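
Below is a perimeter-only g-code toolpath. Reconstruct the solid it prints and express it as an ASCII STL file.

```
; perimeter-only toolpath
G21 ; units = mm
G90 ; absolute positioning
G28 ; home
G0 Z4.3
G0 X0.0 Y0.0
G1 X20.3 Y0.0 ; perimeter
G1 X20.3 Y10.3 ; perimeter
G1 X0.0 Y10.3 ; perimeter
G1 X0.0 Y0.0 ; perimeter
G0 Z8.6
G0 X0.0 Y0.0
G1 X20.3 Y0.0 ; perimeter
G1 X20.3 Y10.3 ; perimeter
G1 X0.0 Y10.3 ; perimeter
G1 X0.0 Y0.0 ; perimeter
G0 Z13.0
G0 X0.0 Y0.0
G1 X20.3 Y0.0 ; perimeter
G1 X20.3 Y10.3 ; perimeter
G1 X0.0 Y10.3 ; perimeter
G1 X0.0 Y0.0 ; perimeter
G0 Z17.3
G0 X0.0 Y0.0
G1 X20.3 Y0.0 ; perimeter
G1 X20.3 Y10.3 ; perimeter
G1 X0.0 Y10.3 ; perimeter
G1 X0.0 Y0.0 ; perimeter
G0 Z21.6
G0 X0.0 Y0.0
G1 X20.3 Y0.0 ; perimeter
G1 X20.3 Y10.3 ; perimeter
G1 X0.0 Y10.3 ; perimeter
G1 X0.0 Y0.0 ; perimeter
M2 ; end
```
solid part
  facet normal 0.0000 0.0000 -1.0000
    outer loop
      vertex 20.3 10.3 0.0
      vertex 20.3 0.0 0.0
      vertex 0.0 0.0 0.0
    endloop
  endfacet
  facet normal 0.0000 0.0000 -1.0000
    outer loop
      vertex 0.0 10.3 0.0
      vertex 20.3 10.3 0.0
      vertex 0.0 0.0 0.0
    endloop
  endfacet
  facet normal 0.0000 0.0000 1.0000
    outer loop
      vertex 0.0 0.0 21.6
      vertex 20.3 0.0 21.6
      vertex 20.3 10.3 21.6
    endloop
  endfacet
  facet normal 0.0000 0.0000 1.0000
    outer loop
      vertex 0.0 0.0 21.6
      vertex 20.3 10.3 21.6
      vertex 0.0 10.3 21.6
    endloop
  endfacet
  facet normal 0.0000 -1.0000 0.0000
    outer loop
      vertex 0.0 0.0 0.0
      vertex 20.3 0.0 0.0
      vertex 20.3 0.0 21.6
    endloop
  endfacet
  facet normal 0.0000 -1.0000 0.0000
    outer loop
      vertex 0.0 0.0 0.0
      vertex 20.3 0.0 21.6
      vertex 0.0 0.0 21.6
    endloop
  endfacet
  facet normal 0.0000 1.0000 0.0000
    outer loop
      vertex 20.3 10.3 21.6
      vertex 20.3 10.3 0.0
      vertex 0.0 10.3 0.0
    endloop
  endfacet
  facet normal 0.0000 1.0000 0.0000
    outer loop
      vertex 0.0 10.3 21.6
      vertex 20.3 10.3 21.6
      vertex 0.0 10.3 0.0
    endloop
  endfacet
  facet normal -1.0000 0.0000 0.0000
    outer loop
      vertex 0.0 10.3 21.6
      vertex 0.0 10.3 0.0
      vertex 0.0 0.0 0.0
    endloop
  endfacet
  facet normal -1.0000 0.0000 0.0000
    outer loop
      vertex 0.0 0.0 21.6
      vertex 0.0 10.3 21.6
      vertex 0.0 0.0 0.0
    endloop
  endfacet
  facet normal 1.0000 0.0000 0.0000
    outer loop
      vertex 20.3 0.0 0.0
      vertex 20.3 10.3 0.0
      vertex 20.3 10.3 21.6
    endloop
  endfacet
  facet normal 1.0000 0.0000 0.0000
    outer loop
      vertex 20.3 0.0 0.0
      vertex 20.3 10.3 21.6
      vertex 20.3 0.0 21.6
    endloop
  endfacet
endsolid part

The G0 Z moves step by Δz≈4.3 mm. Every layer's G1 loop is the same polygon, so the solid is a straight extrusion of it from z=0 to z≈21.6. Closing with flat bottom and top caps and triangulating gives 12 facets — a rectangular box, roughly 20.3 × 10.3 mm footprint and 21.6 mm tall.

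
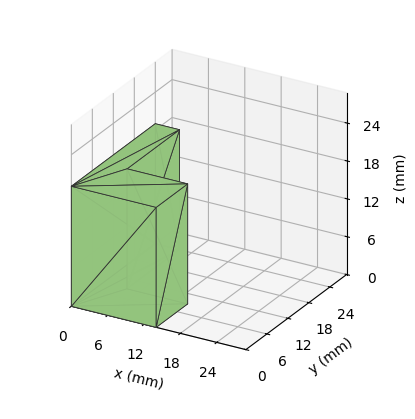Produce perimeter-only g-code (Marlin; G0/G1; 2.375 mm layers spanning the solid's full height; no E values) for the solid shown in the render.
Reading the render: the shape is an L-shaped prism: outer 14 × 24 mm, arm thicknesses ≈ 9 mm (horizontal) and 4 mm (vertical), extruded 19 mm in z (dimensions read to the nearest mm from the axis ticks). For the g-code, the solid's height is divided into equal slices at the stated Δz and each level perimeter traced with G1 moves after a G0 lift.

; perimeter-only toolpath
G21 ; units = mm
G90 ; absolute positioning
G28 ; home
; layer 1
G0 Z2.375
G0 X0.000 Y0.000
G1 X14.000 Y0.000
G1 X14.000 Y9.000
G1 X4.000 Y9.000
G1 X4.000 Y24.000
G1 X0.000 Y24.000
G1 X0.000 Y0.000
; layer 2
G0 Z4.750
G0 X0.000 Y0.000
G1 X14.000 Y0.000
G1 X14.000 Y9.000
G1 X4.000 Y9.000
G1 X4.000 Y24.000
G1 X0.000 Y24.000
G1 X0.000 Y0.000
; layer 3
G0 Z7.125
G0 X0.000 Y0.000
G1 X14.000 Y0.000
G1 X14.000 Y9.000
G1 X4.000 Y9.000
G1 X4.000 Y24.000
G1 X0.000 Y24.000
G1 X0.000 Y0.000
; layer 4
G0 Z9.500
G0 X0.000 Y0.000
G1 X14.000 Y0.000
G1 X14.000 Y9.000
G1 X4.000 Y9.000
G1 X4.000 Y24.000
G1 X0.000 Y24.000
G1 X0.000 Y0.000
; layer 5
G0 Z11.875
G0 X0.000 Y0.000
G1 X14.000 Y0.000
G1 X14.000 Y9.000
G1 X4.000 Y9.000
G1 X4.000 Y24.000
G1 X0.000 Y24.000
G1 X0.000 Y0.000
; layer 6
G0 Z14.250
G0 X0.000 Y0.000
G1 X14.000 Y0.000
G1 X14.000 Y9.000
G1 X4.000 Y9.000
G1 X4.000 Y24.000
G1 X0.000 Y24.000
G1 X0.000 Y0.000
; layer 7
G0 Z16.625
G0 X0.000 Y0.000
G1 X14.000 Y0.000
G1 X14.000 Y9.000
G1 X4.000 Y9.000
G1 X4.000 Y24.000
G1 X0.000 Y24.000
G1 X0.000 Y0.000
; layer 8
G0 Z19.000
G0 X0.000 Y0.000
G1 X14.000 Y0.000
G1 X14.000 Y9.000
G1 X4.000 Y9.000
G1 X4.000 Y24.000
G1 X0.000 Y24.000
G1 X0.000 Y0.000
M2 ; end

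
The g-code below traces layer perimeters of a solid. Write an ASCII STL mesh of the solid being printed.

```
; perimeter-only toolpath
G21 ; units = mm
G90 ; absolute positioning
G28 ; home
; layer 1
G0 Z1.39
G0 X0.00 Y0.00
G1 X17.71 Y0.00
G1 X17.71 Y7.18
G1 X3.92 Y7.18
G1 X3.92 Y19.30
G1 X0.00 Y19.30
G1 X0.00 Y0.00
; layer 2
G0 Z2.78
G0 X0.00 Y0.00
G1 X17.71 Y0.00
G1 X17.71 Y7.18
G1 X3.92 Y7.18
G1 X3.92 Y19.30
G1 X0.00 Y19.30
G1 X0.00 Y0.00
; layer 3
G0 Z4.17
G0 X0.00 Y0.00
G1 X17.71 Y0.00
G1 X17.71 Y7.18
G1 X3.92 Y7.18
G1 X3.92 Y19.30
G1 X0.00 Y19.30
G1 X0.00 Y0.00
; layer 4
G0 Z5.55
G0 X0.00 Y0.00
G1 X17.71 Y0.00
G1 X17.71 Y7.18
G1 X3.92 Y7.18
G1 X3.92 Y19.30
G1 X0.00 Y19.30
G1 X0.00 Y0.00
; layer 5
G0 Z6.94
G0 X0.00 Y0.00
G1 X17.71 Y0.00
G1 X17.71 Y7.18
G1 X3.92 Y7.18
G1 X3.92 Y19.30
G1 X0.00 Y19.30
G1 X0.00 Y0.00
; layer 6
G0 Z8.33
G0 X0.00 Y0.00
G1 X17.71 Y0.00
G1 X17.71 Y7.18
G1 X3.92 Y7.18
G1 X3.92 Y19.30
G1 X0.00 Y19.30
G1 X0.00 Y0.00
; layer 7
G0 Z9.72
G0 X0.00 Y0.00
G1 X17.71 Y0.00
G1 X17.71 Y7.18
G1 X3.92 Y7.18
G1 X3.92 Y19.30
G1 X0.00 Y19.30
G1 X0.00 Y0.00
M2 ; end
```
solid part
  facet normal 0.0000 0.0000 -1.0000
    outer loop
      vertex 17.71 7.18 0.00
      vertex 17.71 0.00 0.00
      vertex 0.00 0.00 0.00
    endloop
  endfacet
  facet normal 0.0000 0.0000 -1.0000
    outer loop
      vertex 3.92 7.18 0.00
      vertex 17.71 7.18 0.00
      vertex 0.00 0.00 0.00
    endloop
  endfacet
  facet normal 0.0000 0.0000 -1.0000
    outer loop
      vertex 3.92 19.30 0.00
      vertex 3.92 7.18 0.00
      vertex 0.00 0.00 0.00
    endloop
  endfacet
  facet normal 0.0000 0.0000 -1.0000
    outer loop
      vertex 0.00 19.30 0.00
      vertex 3.92 19.30 0.00
      vertex 0.00 0.00 0.00
    endloop
  endfacet
  facet normal 0.0000 0.0000 1.0000
    outer loop
      vertex 0.00 0.00 9.72
      vertex 17.71 0.00 9.72
      vertex 17.71 7.18 9.72
    endloop
  endfacet
  facet normal 0.0000 0.0000 1.0000
    outer loop
      vertex 0.00 0.00 9.72
      vertex 17.71 7.18 9.72
      vertex 3.92 7.18 9.72
    endloop
  endfacet
  facet normal 0.0000 0.0000 1.0000
    outer loop
      vertex 0.00 0.00 9.72
      vertex 3.92 7.18 9.72
      vertex 3.92 19.30 9.72
    endloop
  endfacet
  facet normal 0.0000 0.0000 1.0000
    outer loop
      vertex 0.00 0.00 9.72
      vertex 3.92 19.30 9.72
      vertex 0.00 19.30 9.72
    endloop
  endfacet
  facet normal 0.0000 -1.0000 0.0000
    outer loop
      vertex 0.00 0.00 0.00
      vertex 17.71 0.00 0.00
      vertex 17.71 0.00 9.72
    endloop
  endfacet
  facet normal 0.0000 -1.0000 0.0000
    outer loop
      vertex 0.00 0.00 0.00
      vertex 17.71 0.00 9.72
      vertex 0.00 0.00 9.72
    endloop
  endfacet
  facet normal 1.0000 0.0000 0.0000
    outer loop
      vertex 17.71 0.00 0.00
      vertex 17.71 7.18 0.00
      vertex 17.71 7.18 9.72
    endloop
  endfacet
  facet normal 1.0000 0.0000 0.0000
    outer loop
      vertex 17.71 0.00 0.00
      vertex 17.71 7.18 9.72
      vertex 17.71 0.00 9.72
    endloop
  endfacet
  facet normal 0.0000 1.0000 0.0000
    outer loop
      vertex 17.71 7.18 0.00
      vertex 3.92 7.18 0.00
      vertex 3.92 7.18 9.72
    endloop
  endfacet
  facet normal 0.0000 1.0000 0.0000
    outer loop
      vertex 17.71 7.18 0.00
      vertex 3.92 7.18 9.72
      vertex 17.71 7.18 9.72
    endloop
  endfacet
  facet normal 1.0000 0.0000 0.0000
    outer loop
      vertex 3.92 7.18 0.00
      vertex 3.92 19.30 0.00
      vertex 3.92 19.30 9.72
    endloop
  endfacet
  facet normal 1.0000 0.0000 0.0000
    outer loop
      vertex 3.92 7.18 0.00
      vertex 3.92 19.30 9.72
      vertex 3.92 7.18 9.72
    endloop
  endfacet
  facet normal 0.0000 1.0000 0.0000
    outer loop
      vertex 3.92 19.30 0.00
      vertex 0.00 19.30 0.00
      vertex 0.00 19.30 9.72
    endloop
  endfacet
  facet normal 0.0000 1.0000 0.0000
    outer loop
      vertex 3.92 19.30 0.00
      vertex 0.00 19.30 9.72
      vertex 3.92 19.30 9.72
    endloop
  endfacet
  facet normal -1.0000 0.0000 0.0000
    outer loop
      vertex 0.00 19.30 0.00
      vertex 0.00 0.00 0.00
      vertex 0.00 0.00 9.72
    endloop
  endfacet
  facet normal -1.0000 0.0000 0.0000
    outer loop
      vertex 0.00 19.30 0.00
      vertex 0.00 0.00 9.72
      vertex 0.00 19.30 9.72
    endloop
  endfacet
endsolid part

The G0 Z moves step by Δz≈1.39 mm. Every layer's G1 loop is the same polygon, so the solid is a straight extrusion of it from z=0 to z≈9.72. Closing with flat bottom and top caps and triangulating gives 20 facets — an L-shaped prism: outer 17.7 × 19.3 mm, arm thicknesses ≈ 7.18 mm (horizontal) and 3.92 mm (vertical), extruded 9.72 mm in z.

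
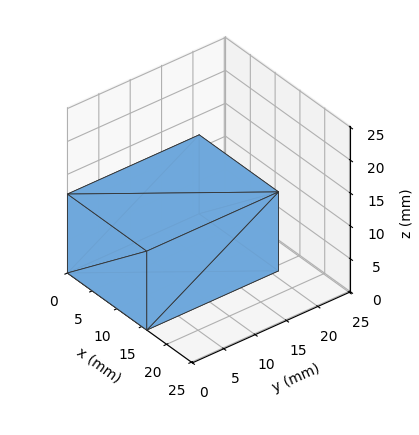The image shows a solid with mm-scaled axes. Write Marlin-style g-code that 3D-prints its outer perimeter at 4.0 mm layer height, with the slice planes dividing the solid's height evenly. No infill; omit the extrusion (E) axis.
Reading the render: the shape is a rectangular box, roughly 16 × 21 mm footprint and 12 mm tall (dimensions read to the nearest mm from the axis ticks). For the g-code, the solid's height is divided into equal slices at the stated Δz and each level perimeter traced with G1 moves after a G0 lift.

; perimeter-only toolpath
G21 ; units = mm
G90 ; absolute positioning
G28 ; home
; layer 1
G0 Z4.0
G0 X0.0 Y0.0
G1 X16.0 Y0.0
G1 X16.0 Y21.0
G1 X0.0 Y21.0
G1 X0.0 Y0.0
; layer 2
G0 Z8.0
G0 X0.0 Y0.0
G1 X16.0 Y0.0
G1 X16.0 Y21.0
G1 X0.0 Y21.0
G1 X0.0 Y0.0
; layer 3
G0 Z12.0
G0 X0.0 Y0.0
G1 X16.0 Y0.0
G1 X16.0 Y21.0
G1 X0.0 Y21.0
G1 X0.0 Y0.0
M2 ; end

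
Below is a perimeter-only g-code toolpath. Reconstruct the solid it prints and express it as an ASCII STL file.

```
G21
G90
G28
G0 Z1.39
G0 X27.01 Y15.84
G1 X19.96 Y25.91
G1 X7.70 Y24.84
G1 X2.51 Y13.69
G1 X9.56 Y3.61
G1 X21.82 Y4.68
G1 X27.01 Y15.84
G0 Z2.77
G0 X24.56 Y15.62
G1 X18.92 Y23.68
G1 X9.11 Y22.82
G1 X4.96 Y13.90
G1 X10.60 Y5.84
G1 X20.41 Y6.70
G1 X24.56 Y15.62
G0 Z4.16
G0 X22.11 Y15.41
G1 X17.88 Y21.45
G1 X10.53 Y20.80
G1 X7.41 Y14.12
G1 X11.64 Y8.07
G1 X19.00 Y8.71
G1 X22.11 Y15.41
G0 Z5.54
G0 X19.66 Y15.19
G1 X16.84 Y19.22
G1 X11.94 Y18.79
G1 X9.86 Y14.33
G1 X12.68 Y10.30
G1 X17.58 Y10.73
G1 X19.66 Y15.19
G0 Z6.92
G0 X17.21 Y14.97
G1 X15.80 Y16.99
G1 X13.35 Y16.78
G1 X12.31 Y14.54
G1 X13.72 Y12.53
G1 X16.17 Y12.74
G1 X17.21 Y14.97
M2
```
solid part
  facet normal 0.0000 0.0000 -1.0000
    outer loop
      vertex 6.29 26.85 0.00
      vertex 21.00 28.14 0.00
      vertex 29.46 16.05 0.00
    endloop
  endfacet
  facet normal 0.0000 0.0000 -1.0000
    outer loop
      vertex 0.06 13.47 0.00
      vertex 6.29 26.85 0.00
      vertex 29.46 16.05 0.00
    endloop
  endfacet
  facet normal 0.0000 0.0000 -1.0000
    outer loop
      vertex 8.52 1.38 0.00
      vertex 0.06 13.47 0.00
      vertex 29.46 16.05 0.00
    endloop
  endfacet
  facet normal 0.0000 0.0000 -1.0000
    outer loop
      vertex 23.23 2.67 0.00
      vertex 8.52 1.38 0.00
      vertex 29.46 16.05 0.00
    endloop
  endfacet
  facet normal 0.4465 0.3125 0.8384
    outer loop
      vertex 29.46 16.05 0.00
      vertex 21.00 28.14 0.00
      vertex 14.76 14.76 8.31
    endloop
  endfacet
  facet normal -0.0476 0.5429 0.8384
    outer loop
      vertex 21.00 28.14 0.00
      vertex 6.29 26.85 0.00
      vertex 14.76 14.76 8.31
    endloop
  endfacet
  facet normal -0.4941 0.2301 0.8384
    outer loop
      vertex 6.29 26.85 0.00
      vertex 0.06 13.47 0.00
      vertex 14.76 14.76 8.31
    endloop
  endfacet
  facet normal -0.4465 -0.3125 0.8384
    outer loop
      vertex 0.06 13.47 0.00
      vertex 8.52 1.38 0.00
      vertex 14.76 14.76 8.31
    endloop
  endfacet
  facet normal 0.0476 -0.5429 0.8384
    outer loop
      vertex 8.52 1.38 0.00
      vertex 23.23 2.67 0.00
      vertex 14.76 14.76 8.31
    endloop
  endfacet
  facet normal 0.4941 -0.2301 0.8384
    outer loop
      vertex 23.23 2.67 0.00
      vertex 29.46 16.05 0.00
      vertex 14.76 14.76 8.31
    endloop
  endfacet
endsolid part

The G0 Z moves step by Δz≈1.39 mm. The G1 loops shrink linearly with z, so the solid tapers from its base footprint up to z≈8.31. Closing with a flat bottom cap and the tapered top and triangulating gives 10 facets — a regular 6-sided pyramid, base circumscribed radius ≈ 14.8 mm, apex at z ≈ 8.31 mm.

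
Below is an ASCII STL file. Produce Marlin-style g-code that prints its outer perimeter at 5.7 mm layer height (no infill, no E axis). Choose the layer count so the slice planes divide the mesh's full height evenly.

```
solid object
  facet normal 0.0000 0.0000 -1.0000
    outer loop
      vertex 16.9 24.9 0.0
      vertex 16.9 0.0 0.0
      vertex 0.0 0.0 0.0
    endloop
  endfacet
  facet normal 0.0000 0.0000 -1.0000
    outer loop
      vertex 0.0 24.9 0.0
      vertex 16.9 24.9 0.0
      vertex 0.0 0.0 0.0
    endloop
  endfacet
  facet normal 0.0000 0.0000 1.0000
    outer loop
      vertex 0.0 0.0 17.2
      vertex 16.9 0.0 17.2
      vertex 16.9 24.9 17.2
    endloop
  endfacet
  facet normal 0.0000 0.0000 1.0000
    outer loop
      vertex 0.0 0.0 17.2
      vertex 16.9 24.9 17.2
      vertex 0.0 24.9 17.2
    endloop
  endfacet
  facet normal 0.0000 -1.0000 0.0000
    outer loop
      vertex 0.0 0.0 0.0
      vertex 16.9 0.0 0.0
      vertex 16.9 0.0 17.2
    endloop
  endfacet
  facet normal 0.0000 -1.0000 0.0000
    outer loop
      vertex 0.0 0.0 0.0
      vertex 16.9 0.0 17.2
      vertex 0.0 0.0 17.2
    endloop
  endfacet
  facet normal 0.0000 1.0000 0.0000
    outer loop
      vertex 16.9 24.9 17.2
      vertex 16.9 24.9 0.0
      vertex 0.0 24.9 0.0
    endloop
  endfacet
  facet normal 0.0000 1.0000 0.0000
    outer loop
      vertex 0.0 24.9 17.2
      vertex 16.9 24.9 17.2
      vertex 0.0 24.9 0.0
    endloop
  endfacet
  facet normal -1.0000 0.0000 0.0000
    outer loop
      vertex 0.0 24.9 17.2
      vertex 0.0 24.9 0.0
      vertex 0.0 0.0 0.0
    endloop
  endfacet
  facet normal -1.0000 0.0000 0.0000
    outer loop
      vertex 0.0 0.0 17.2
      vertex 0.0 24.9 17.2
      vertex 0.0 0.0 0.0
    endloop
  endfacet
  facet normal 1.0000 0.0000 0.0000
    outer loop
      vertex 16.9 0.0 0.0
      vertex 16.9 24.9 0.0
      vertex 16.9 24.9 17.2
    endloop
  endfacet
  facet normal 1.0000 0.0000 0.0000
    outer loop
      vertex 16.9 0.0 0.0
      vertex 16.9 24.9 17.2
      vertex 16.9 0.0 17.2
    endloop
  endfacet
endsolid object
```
; perimeter-only toolpath
G21 ; units = mm
G90 ; absolute positioning
G28 ; home
; layer 1
G0 Z5.7
G0 X0.0 Y0.0
G1 X16.9 Y0.0
G1 X16.9 Y24.9
G1 X0.0 Y24.9
G1 X0.0 Y0.0
; layer 2
G0 Z11.5
G0 X0.0 Y0.0
G1 X16.9 Y0.0
G1 X16.9 Y24.9
G1 X0.0 Y24.9
G1 X0.0 Y0.0
; layer 3
G0 Z17.2
G0 X0.0 Y0.0
G1 X16.9 Y0.0
G1 X16.9 Y24.9
G1 X0.0 Y24.9
G1 X0.0 Y0.0
M2 ; end

The solid is a rectangular box, roughly 16.9 × 24.9 mm footprint and 17.2 mm tall. Slicing at Δz = 5.7 mm — 3 equal slices spanning the solid's height, so layer i sits at z = i·h/3 — gives 3 non-empty perimeters. Each is a 4-segment closed polygon; G0 lifts to the layer z and rapids to the start vertex, then G1 traces the edges.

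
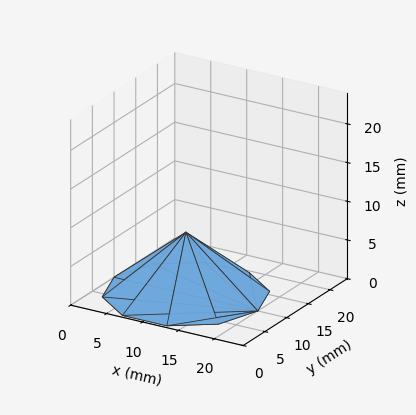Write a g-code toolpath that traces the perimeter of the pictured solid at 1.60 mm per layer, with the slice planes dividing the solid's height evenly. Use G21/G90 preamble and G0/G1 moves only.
Reading the render: the shape is a regular 10-sided pyramid, base circumscribed radius ≈ 10 mm, apex at z ≈ 8 mm (dimensions read to the nearest mm from the axis ticks). For the g-code, the solid's height is divided into equal slices at the stated Δz and each level perimeter traced with G1 moves after a G0 lift.

; perimeter-only toolpath
G21 ; units = mm
G90 ; absolute positioning
G28 ; home
; layer 1
G0 Z1.60
G0 X18.00 Y10.00
G1 X16.47 Y14.70
G1 X12.47 Y17.61
G1 X7.53 Y17.61
G1 X3.53 Y14.70
G1 X2.00 Y10.00
G1 X3.53 Y5.30
G1 X7.53 Y2.39
G1 X12.47 Y2.39
G1 X16.47 Y5.30
G1 X18.00 Y10.00
; layer 2
G0 Z3.20
G0 X16.00 Y10.00
G1 X14.85 Y13.53
G1 X11.85 Y15.71
G1 X8.15 Y15.71
G1 X5.15 Y13.53
G1 X4.00 Y10.00
G1 X5.15 Y6.47
G1 X8.15 Y4.29
G1 X11.85 Y4.29
G1 X14.85 Y6.47
G1 X16.00 Y10.00
; layer 3
G0 Z4.80
G0 X14.00 Y10.00
G1 X13.24 Y12.35
G1 X11.24 Y13.80
G1 X8.76 Y13.80
G1 X6.76 Y12.35
G1 X6.00 Y10.00
G1 X6.76 Y7.65
G1 X8.76 Y6.20
G1 X11.24 Y6.20
G1 X13.24 Y7.65
G1 X14.00 Y10.00
; layer 4
G0 Z6.40
G0 X12.00 Y10.00
G1 X11.62 Y11.18
G1 X10.62 Y11.90
G1 X9.38 Y11.90
G1 X8.38 Y11.18
G1 X8.00 Y10.00
G1 X8.38 Y8.82
G1 X9.38 Y8.10
G1 X10.62 Y8.10
G1 X11.62 Y8.82
G1 X12.00 Y10.00
M2 ; end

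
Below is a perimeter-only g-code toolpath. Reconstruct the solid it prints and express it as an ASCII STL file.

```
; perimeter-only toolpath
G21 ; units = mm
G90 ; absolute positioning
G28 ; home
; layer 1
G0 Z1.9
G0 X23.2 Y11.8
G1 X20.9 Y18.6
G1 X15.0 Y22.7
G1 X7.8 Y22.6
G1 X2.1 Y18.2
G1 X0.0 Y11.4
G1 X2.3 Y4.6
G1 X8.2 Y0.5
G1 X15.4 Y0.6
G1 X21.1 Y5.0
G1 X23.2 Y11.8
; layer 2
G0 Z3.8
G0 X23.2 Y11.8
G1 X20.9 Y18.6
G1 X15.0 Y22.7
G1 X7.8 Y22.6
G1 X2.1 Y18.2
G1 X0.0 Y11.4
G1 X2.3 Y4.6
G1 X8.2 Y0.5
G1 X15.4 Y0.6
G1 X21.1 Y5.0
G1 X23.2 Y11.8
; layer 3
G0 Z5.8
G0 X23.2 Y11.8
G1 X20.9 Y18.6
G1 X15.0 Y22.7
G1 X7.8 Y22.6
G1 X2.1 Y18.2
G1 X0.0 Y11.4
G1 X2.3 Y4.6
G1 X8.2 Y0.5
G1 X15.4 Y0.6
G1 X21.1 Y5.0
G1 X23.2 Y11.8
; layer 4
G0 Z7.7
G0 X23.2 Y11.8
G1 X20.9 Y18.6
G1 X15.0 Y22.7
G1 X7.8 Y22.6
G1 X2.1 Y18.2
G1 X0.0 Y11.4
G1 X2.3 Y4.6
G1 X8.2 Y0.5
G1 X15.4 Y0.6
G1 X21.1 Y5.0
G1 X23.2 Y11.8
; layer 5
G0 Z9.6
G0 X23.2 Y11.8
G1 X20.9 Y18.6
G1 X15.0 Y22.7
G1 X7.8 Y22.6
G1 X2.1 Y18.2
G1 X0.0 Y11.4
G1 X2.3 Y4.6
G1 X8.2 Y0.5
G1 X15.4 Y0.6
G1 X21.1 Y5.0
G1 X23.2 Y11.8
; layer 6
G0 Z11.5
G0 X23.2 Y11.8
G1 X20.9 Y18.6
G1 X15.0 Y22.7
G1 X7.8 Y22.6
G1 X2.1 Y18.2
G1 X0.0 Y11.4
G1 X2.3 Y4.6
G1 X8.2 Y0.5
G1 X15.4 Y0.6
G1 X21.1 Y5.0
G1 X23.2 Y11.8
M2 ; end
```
solid part
  facet normal 0.0000 0.0000 -1.0000
    outer loop
      vertex 15.0 22.7 0.0
      vertex 20.9 18.6 0.0
      vertex 23.2 11.8 0.0
    endloop
  endfacet
  facet normal 0.0000 0.0000 -1.0000
    outer loop
      vertex 7.8 22.6 0.0
      vertex 15.0 22.7 0.0
      vertex 23.2 11.8 0.0
    endloop
  endfacet
  facet normal 0.0000 0.0000 -1.0000
    outer loop
      vertex 2.1 18.2 0.0
      vertex 7.8 22.6 0.0
      vertex 23.2 11.8 0.0
    endloop
  endfacet
  facet normal 0.0000 0.0000 -1.0000
    outer loop
      vertex 0.0 11.4 0.0
      vertex 2.1 18.2 0.0
      vertex 23.2 11.8 0.0
    endloop
  endfacet
  facet normal 0.0000 0.0000 -1.0000
    outer loop
      vertex 2.3 4.6 0.0
      vertex 0.0 11.4 0.0
      vertex 23.2 11.8 0.0
    endloop
  endfacet
  facet normal 0.0000 0.0000 -1.0000
    outer loop
      vertex 8.2 0.5 0.0
      vertex 2.3 4.6 0.0
      vertex 23.2 11.8 0.0
    endloop
  endfacet
  facet normal 0.0000 0.0000 -1.0000
    outer loop
      vertex 15.4 0.6 0.0
      vertex 8.2 0.5 0.0
      vertex 23.2 11.8 0.0
    endloop
  endfacet
  facet normal 0.0000 0.0000 -1.0000
    outer loop
      vertex 21.1 5.0 0.0
      vertex 15.4 0.6 0.0
      vertex 23.2 11.8 0.0
    endloop
  endfacet
  facet normal 0.0000 0.0000 1.0000
    outer loop
      vertex 23.2 11.8 11.5
      vertex 20.9 18.6 11.5
      vertex 15.0 22.7 11.5
    endloop
  endfacet
  facet normal 0.0000 0.0000 1.0000
    outer loop
      vertex 23.2 11.8 11.5
      vertex 15.0 22.7 11.5
      vertex 7.8 22.6 11.5
    endloop
  endfacet
  facet normal 0.0000 0.0000 1.0000
    outer loop
      vertex 23.2 11.8 11.5
      vertex 7.8 22.6 11.5
      vertex 2.1 18.2 11.5
    endloop
  endfacet
  facet normal 0.0000 0.0000 1.0000
    outer loop
      vertex 23.2 11.8 11.5
      vertex 2.1 18.2 11.5
      vertex 0.0 11.4 11.5
    endloop
  endfacet
  facet normal 0.0000 0.0000 1.0000
    outer loop
      vertex 23.2 11.8 11.5
      vertex 0.0 11.4 11.5
      vertex 2.3 4.6 11.5
    endloop
  endfacet
  facet normal 0.0000 0.0000 1.0000
    outer loop
      vertex 23.2 11.8 11.5
      vertex 2.3 4.6 11.5
      vertex 8.2 0.5 11.5
    endloop
  endfacet
  facet normal 0.0000 0.0000 1.0000
    outer loop
      vertex 23.2 11.8 11.5
      vertex 8.2 0.5 11.5
      vertex 15.4 0.6 11.5
    endloop
  endfacet
  facet normal 0.0000 0.0000 1.0000
    outer loop
      vertex 23.2 11.8 11.5
      vertex 15.4 0.6 11.5
      vertex 21.1 5.0 11.5
    endloop
  endfacet
  facet normal 0.9473 0.3204 0.0000
    outer loop
      vertex 23.2 11.8 0.0
      vertex 20.9 18.6 0.0
      vertex 20.9 18.6 11.5
    endloop
  endfacet
  facet normal 0.9473 0.3204 0.0000
    outer loop
      vertex 23.2 11.8 0.0
      vertex 20.9 18.6 11.5
      vertex 23.2 11.8 11.5
    endloop
  endfacet
  facet normal 0.5707 0.8212 0.0000
    outer loop
      vertex 20.9 18.6 0.0
      vertex 15.0 22.7 0.0
      vertex 15.0 22.7 11.5
    endloop
  endfacet
  facet normal 0.5707 0.8212 0.0000
    outer loop
      vertex 20.9 18.6 0.0
      vertex 15.0 22.7 11.5
      vertex 20.9 18.6 11.5
    endloop
  endfacet
  facet normal -0.0139 0.9999 0.0000
    outer loop
      vertex 15.0 22.7 0.0
      vertex 7.8 22.6 0.0
      vertex 7.8 22.6 11.5
    endloop
  endfacet
  facet normal -0.0139 0.9999 0.0000
    outer loop
      vertex 15.0 22.7 0.0
      vertex 7.8 22.6 11.5
      vertex 15.0 22.7 11.5
    endloop
  endfacet
  facet normal -0.6111 0.7916 0.0000
    outer loop
      vertex 7.8 22.6 0.0
      vertex 2.1 18.2 0.0
      vertex 2.1 18.2 11.5
    endloop
  endfacet
  facet normal -0.6111 0.7916 0.0000
    outer loop
      vertex 7.8 22.6 0.0
      vertex 2.1 18.2 11.5
      vertex 7.8 22.6 11.5
    endloop
  endfacet
  facet normal -0.9555 0.2951 0.0000
    outer loop
      vertex 2.1 18.2 0.0
      vertex 0.0 11.4 0.0
      vertex 0.0 11.4 11.5
    endloop
  endfacet
  facet normal -0.9555 0.2951 0.0000
    outer loop
      vertex 2.1 18.2 0.0
      vertex 0.0 11.4 11.5
      vertex 2.1 18.2 11.5
    endloop
  endfacet
  facet normal -0.9473 -0.3204 0.0000
    outer loop
      vertex 0.0 11.4 0.0
      vertex 2.3 4.6 0.0
      vertex 2.3 4.6 11.5
    endloop
  endfacet
  facet normal -0.9473 -0.3204 0.0000
    outer loop
      vertex 0.0 11.4 0.0
      vertex 2.3 4.6 11.5
      vertex 0.0 11.4 11.5
    endloop
  endfacet
  facet normal -0.5707 -0.8212 0.0000
    outer loop
      vertex 2.3 4.6 0.0
      vertex 8.2 0.5 0.0
      vertex 8.2 0.5 11.5
    endloop
  endfacet
  facet normal -0.5707 -0.8212 0.0000
    outer loop
      vertex 2.3 4.6 0.0
      vertex 8.2 0.5 11.5
      vertex 2.3 4.6 11.5
    endloop
  endfacet
  facet normal 0.0139 -0.9999 0.0000
    outer loop
      vertex 8.2 0.5 0.0
      vertex 15.4 0.6 0.0
      vertex 15.4 0.6 11.5
    endloop
  endfacet
  facet normal 0.0139 -0.9999 0.0000
    outer loop
      vertex 8.2 0.5 0.0
      vertex 15.4 0.6 11.5
      vertex 8.2 0.5 11.5
    endloop
  endfacet
  facet normal 0.6111 -0.7916 0.0000
    outer loop
      vertex 15.4 0.6 0.0
      vertex 21.1 5.0 0.0
      vertex 21.1 5.0 11.5
    endloop
  endfacet
  facet normal 0.6111 -0.7916 0.0000
    outer loop
      vertex 15.4 0.6 0.0
      vertex 21.1 5.0 11.5
      vertex 15.4 0.6 11.5
    endloop
  endfacet
  facet normal 0.9555 -0.2951 0.0000
    outer loop
      vertex 21.1 5.0 0.0
      vertex 23.2 11.8 0.0
      vertex 23.2 11.8 11.5
    endloop
  endfacet
  facet normal 0.9555 -0.2951 0.0000
    outer loop
      vertex 21.1 5.0 0.0
      vertex 23.2 11.8 11.5
      vertex 21.1 5.0 11.5
    endloop
  endfacet
endsolid part

The G0 Z moves step by Δz≈1.9 mm. Every layer's G1 loop is the same polygon, so the solid is a straight extrusion of it from z=0 to z≈11.5. Closing with flat bottom and top caps and triangulating gives 36 facets — a regular 10-sided prism (a cylinder approximated with 10 flat sides), circumscribed radius ≈ 11.6 mm, height ≈ 11.5 mm.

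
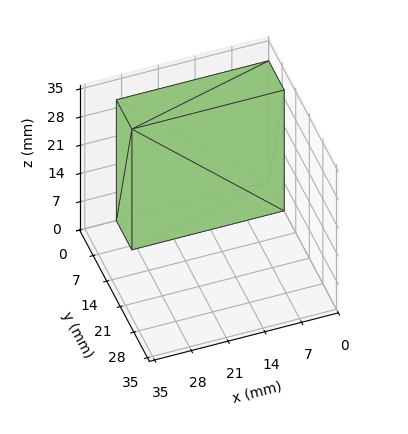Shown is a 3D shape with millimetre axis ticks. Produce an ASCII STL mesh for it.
Reading the render: the shape is a rectangular box, roughly 29 × 8 mm footprint and 30 mm tall (dimensions read to the nearest mm from the axis ticks). For the STL, each face is triangulated and given an outward normal.

solid part
  facet normal 0.0000 0.0000 -1.0000
    outer loop
      vertex 29.000 8.000 0.000
      vertex 29.000 0.000 0.000
      vertex 0.000 0.000 0.000
    endloop
  endfacet
  facet normal 0.0000 0.0000 -1.0000
    outer loop
      vertex 0.000 8.000 0.000
      vertex 29.000 8.000 0.000
      vertex 0.000 0.000 0.000
    endloop
  endfacet
  facet normal 0.0000 0.0000 1.0000
    outer loop
      vertex 0.000 0.000 30.000
      vertex 29.000 0.000 30.000
      vertex 29.000 8.000 30.000
    endloop
  endfacet
  facet normal 0.0000 0.0000 1.0000
    outer loop
      vertex 0.000 0.000 30.000
      vertex 29.000 8.000 30.000
      vertex 0.000 8.000 30.000
    endloop
  endfacet
  facet normal 0.0000 -1.0000 0.0000
    outer loop
      vertex 0.000 0.000 0.000
      vertex 29.000 0.000 0.000
      vertex 29.000 0.000 30.000
    endloop
  endfacet
  facet normal 0.0000 -1.0000 0.0000
    outer loop
      vertex 0.000 0.000 0.000
      vertex 29.000 0.000 30.000
      vertex 0.000 0.000 30.000
    endloop
  endfacet
  facet normal 0.0000 1.0000 0.0000
    outer loop
      vertex 29.000 8.000 30.000
      vertex 29.000 8.000 0.000
      vertex 0.000 8.000 0.000
    endloop
  endfacet
  facet normal 0.0000 1.0000 0.0000
    outer loop
      vertex 0.000 8.000 30.000
      vertex 29.000 8.000 30.000
      vertex 0.000 8.000 0.000
    endloop
  endfacet
  facet normal -1.0000 0.0000 0.0000
    outer loop
      vertex 0.000 8.000 30.000
      vertex 0.000 8.000 0.000
      vertex 0.000 0.000 0.000
    endloop
  endfacet
  facet normal -1.0000 0.0000 0.0000
    outer loop
      vertex 0.000 0.000 30.000
      vertex 0.000 8.000 30.000
      vertex 0.000 0.000 0.000
    endloop
  endfacet
  facet normal 1.0000 0.0000 0.0000
    outer loop
      vertex 29.000 0.000 0.000
      vertex 29.000 8.000 0.000
      vertex 29.000 8.000 30.000
    endloop
  endfacet
  facet normal 1.0000 0.0000 0.0000
    outer loop
      vertex 29.000 0.000 0.000
      vertex 29.000 8.000 30.000
      vertex 29.000 0.000 30.000
    endloop
  endfacet
endsolid part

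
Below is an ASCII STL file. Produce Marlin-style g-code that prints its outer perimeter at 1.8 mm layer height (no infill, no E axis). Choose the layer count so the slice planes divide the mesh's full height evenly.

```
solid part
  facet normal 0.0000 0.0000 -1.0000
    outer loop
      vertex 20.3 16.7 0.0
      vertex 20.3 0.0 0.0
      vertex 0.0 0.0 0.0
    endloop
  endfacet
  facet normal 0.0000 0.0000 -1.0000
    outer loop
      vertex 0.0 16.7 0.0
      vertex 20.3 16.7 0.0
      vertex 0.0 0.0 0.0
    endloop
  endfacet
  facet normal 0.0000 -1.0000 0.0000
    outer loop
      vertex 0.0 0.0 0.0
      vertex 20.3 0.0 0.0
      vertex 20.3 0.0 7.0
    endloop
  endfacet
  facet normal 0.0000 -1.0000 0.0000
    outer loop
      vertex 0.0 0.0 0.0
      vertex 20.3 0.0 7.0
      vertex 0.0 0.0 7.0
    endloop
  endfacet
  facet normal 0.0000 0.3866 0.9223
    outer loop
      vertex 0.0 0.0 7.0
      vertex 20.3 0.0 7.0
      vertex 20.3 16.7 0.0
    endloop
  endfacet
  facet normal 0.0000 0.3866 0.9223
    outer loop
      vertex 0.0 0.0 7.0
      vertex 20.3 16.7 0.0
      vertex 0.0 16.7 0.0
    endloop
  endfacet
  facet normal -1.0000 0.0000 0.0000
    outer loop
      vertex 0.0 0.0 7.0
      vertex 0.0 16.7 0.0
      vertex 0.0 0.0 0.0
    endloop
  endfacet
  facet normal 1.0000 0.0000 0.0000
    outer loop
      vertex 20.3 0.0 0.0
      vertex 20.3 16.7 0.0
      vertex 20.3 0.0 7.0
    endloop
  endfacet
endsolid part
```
; perimeter-only toolpath
G21 ; units = mm
G90 ; absolute positioning
G28 ; home
; layer 1
G0 Z1.8
G0 X0.0 Y0.0
G1 X20.3 Y0.0
G1 X20.3 Y12.5
G1 X0.0 Y12.5
G1 X0.0 Y0.0
; layer 2
G0 Z3.5
G0 X0.0 Y0.0
G1 X20.3 Y0.0
G1 X20.3 Y8.3
G1 X0.0 Y8.3
G1 X0.0 Y0.0
; layer 3
G0 Z5.2
G0 X0.0 Y0.0
G1 X20.3 Y0.0
G1 X20.3 Y4.2
G1 X0.0 Y4.2
G1 X0.0 Y0.0
M2 ; end

The solid is a wedge (ramp): 20.3 × 16.7 mm base, rising to 7 mm along the y=0 edge and sloping linearly to z=0 at y=16.7. Slicing at Δz = 1.8 mm — 4 equal slices spanning the solid's height, so layer i sits at z = i·h/4 — gives 3 non-empty perimeters. Each is a 4-segment closed polygon; G0 lifts to the layer z and rapids to the start vertex, then G1 traces the edges. The cross-section shrinks linearly with z (the slice at the apex is degenerate and omitted).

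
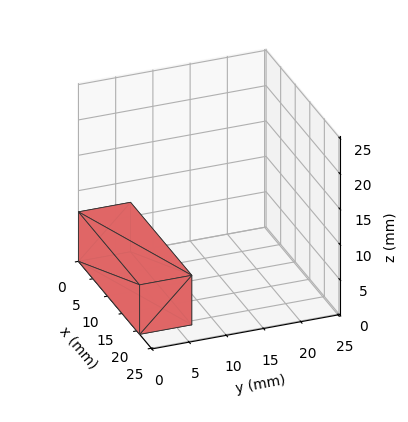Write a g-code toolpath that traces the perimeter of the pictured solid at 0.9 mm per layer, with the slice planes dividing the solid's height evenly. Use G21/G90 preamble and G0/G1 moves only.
Reading the render: the shape is a rectangular box, roughly 21 × 7 mm footprint and 7 mm tall (dimensions read to the nearest mm from the axis ticks). For the g-code, the solid's height is divided into equal slices at the stated Δz and each level perimeter traced with G1 moves after a G0 lift.

; perimeter-only toolpath
G21 ; units = mm
G90 ; absolute positioning
G28 ; home
; layer 1
G0 Z0.9
G0 X0.0 Y0.0
G1 X21.0 Y0.0
G1 X21.0 Y7.0
G1 X0.0 Y7.0
G1 X0.0 Y0.0
; layer 2
G0 Z1.8
G0 X0.0 Y0.0
G1 X21.0 Y0.0
G1 X21.0 Y7.0
G1 X0.0 Y7.0
G1 X0.0 Y0.0
; layer 3
G0 Z2.6
G0 X0.0 Y0.0
G1 X21.0 Y0.0
G1 X21.0 Y7.0
G1 X0.0 Y7.0
G1 X0.0 Y0.0
; layer 4
G0 Z3.5
G0 X0.0 Y0.0
G1 X21.0 Y0.0
G1 X21.0 Y7.0
G1 X0.0 Y7.0
G1 X0.0 Y0.0
; layer 5
G0 Z4.4
G0 X0.0 Y0.0
G1 X21.0 Y0.0
G1 X21.0 Y7.0
G1 X0.0 Y7.0
G1 X0.0 Y0.0
; layer 6
G0 Z5.2
G0 X0.0 Y0.0
G1 X21.0 Y0.0
G1 X21.0 Y7.0
G1 X0.0 Y7.0
G1 X0.0 Y0.0
; layer 7
G0 Z6.1
G0 X0.0 Y0.0
G1 X21.0 Y0.0
G1 X21.0 Y7.0
G1 X0.0 Y7.0
G1 X0.0 Y0.0
; layer 8
G0 Z7.0
G0 X0.0 Y0.0
G1 X21.0 Y0.0
G1 X21.0 Y7.0
G1 X0.0 Y7.0
G1 X0.0 Y0.0
M2 ; end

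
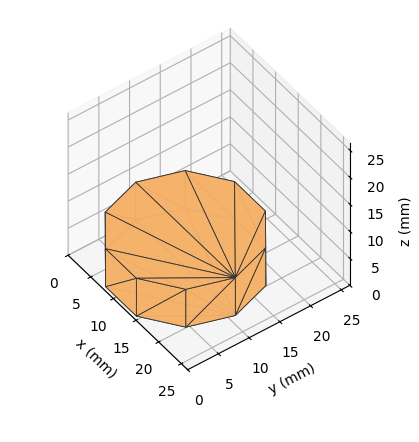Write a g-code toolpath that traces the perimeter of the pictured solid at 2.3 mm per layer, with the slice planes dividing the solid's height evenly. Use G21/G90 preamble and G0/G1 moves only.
Reading the render: the shape is a regular 10-sided prism (a cylinder approximated with 10 flat sides), circumscribed radius ≈ 11 mm, height ≈ 7 mm (dimensions read to the nearest mm from the axis ticks). For the g-code, the solid's height is divided into equal slices at the stated Δz and each level perimeter traced with G1 moves after a G0 lift.

; perimeter-only toolpath
G21 ; units = mm
G90 ; absolute positioning
G28 ; home
; layer 1
G0 Z2.3
G0 X22.0 Y11.0
G1 X19.9 Y17.5
G1 X14.4 Y21.5
G1 X7.6 Y21.5
G1 X2.1 Y17.5
G1 X0.0 Y11.0
G1 X2.1 Y4.5
G1 X7.6 Y0.5
G1 X14.4 Y0.5
G1 X19.9 Y4.5
G1 X22.0 Y11.0
; layer 2
G0 Z4.7
G0 X22.0 Y11.0
G1 X19.9 Y17.5
G1 X14.4 Y21.5
G1 X7.6 Y21.5
G1 X2.1 Y17.5
G1 X0.0 Y11.0
G1 X2.1 Y4.5
G1 X7.6 Y0.5
G1 X14.4 Y0.5
G1 X19.9 Y4.5
G1 X22.0 Y11.0
; layer 3
G0 Z7.0
G0 X22.0 Y11.0
G1 X19.9 Y17.5
G1 X14.4 Y21.5
G1 X7.6 Y21.5
G1 X2.1 Y17.5
G1 X0.0 Y11.0
G1 X2.1 Y4.5
G1 X7.6 Y0.5
G1 X14.4 Y0.5
G1 X19.9 Y4.5
G1 X22.0 Y11.0
M2 ; end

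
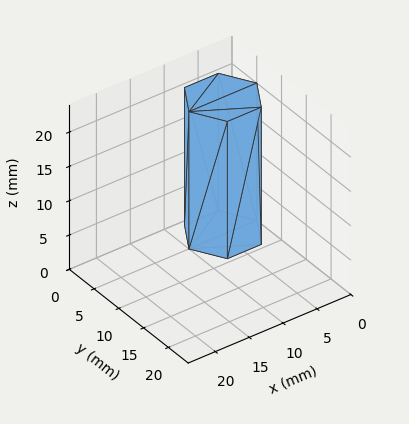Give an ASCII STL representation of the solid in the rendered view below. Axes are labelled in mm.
Reading the render: the shape is a regular 6-sided prism (a cylinder approximated with 6 flat sides), circumscribed radius ≈ 5 mm, height ≈ 20 mm (dimensions read to the nearest mm from the axis ticks). For the STL, each face is triangulated and given an outward normal.

solid part
  facet normal 0.0000 0.0000 -1.0000
    outer loop
      vertex 2.50 9.33 0.00
      vertex 7.50 9.33 0.00
      vertex 10.00 5.00 0.00
    endloop
  endfacet
  facet normal 0.0000 0.0000 -1.0000
    outer loop
      vertex 0.00 5.00 0.00
      vertex 2.50 9.33 0.00
      vertex 10.00 5.00 0.00
    endloop
  endfacet
  facet normal 0.0000 0.0000 -1.0000
    outer loop
      vertex 2.50 0.67 0.00
      vertex 0.00 5.00 0.00
      vertex 10.00 5.00 0.00
    endloop
  endfacet
  facet normal 0.0000 0.0000 -1.0000
    outer loop
      vertex 7.50 0.67 0.00
      vertex 2.50 0.67 0.00
      vertex 10.00 5.00 0.00
    endloop
  endfacet
  facet normal 0.0000 0.0000 1.0000
    outer loop
      vertex 10.00 5.00 20.00
      vertex 7.50 9.33 20.00
      vertex 2.50 9.33 20.00
    endloop
  endfacet
  facet normal 0.0000 0.0000 1.0000
    outer loop
      vertex 10.00 5.00 20.00
      vertex 2.50 9.33 20.00
      vertex 0.00 5.00 20.00
    endloop
  endfacet
  facet normal 0.0000 0.0000 1.0000
    outer loop
      vertex 10.00 5.00 20.00
      vertex 0.00 5.00 20.00
      vertex 2.50 0.67 20.00
    endloop
  endfacet
  facet normal 0.0000 0.0000 1.0000
    outer loop
      vertex 10.00 5.00 20.00
      vertex 2.50 0.67 20.00
      vertex 7.50 0.67 20.00
    endloop
  endfacet
  facet normal 0.8660 0.5000 0.0000
    outer loop
      vertex 10.00 5.00 0.00
      vertex 7.50 9.33 0.00
      vertex 7.50 9.33 20.00
    endloop
  endfacet
  facet normal 0.8660 0.5000 0.0000
    outer loop
      vertex 10.00 5.00 0.00
      vertex 7.50 9.33 20.00
      vertex 10.00 5.00 20.00
    endloop
  endfacet
  facet normal 0.0000 1.0000 0.0000
    outer loop
      vertex 7.50 9.33 0.00
      vertex 2.50 9.33 0.00
      vertex 2.50 9.33 20.00
    endloop
  endfacet
  facet normal 0.0000 1.0000 0.0000
    outer loop
      vertex 7.50 9.33 0.00
      vertex 2.50 9.33 20.00
      vertex 7.50 9.33 20.00
    endloop
  endfacet
  facet normal -0.8660 0.5000 0.0000
    outer loop
      vertex 2.50 9.33 0.00
      vertex 0.00 5.00 0.00
      vertex 0.00 5.00 20.00
    endloop
  endfacet
  facet normal -0.8660 0.5000 0.0000
    outer loop
      vertex 2.50 9.33 0.00
      vertex 0.00 5.00 20.00
      vertex 2.50 9.33 20.00
    endloop
  endfacet
  facet normal -0.8660 -0.5000 0.0000
    outer loop
      vertex 0.00 5.00 0.00
      vertex 2.50 0.67 0.00
      vertex 2.50 0.67 20.00
    endloop
  endfacet
  facet normal -0.8660 -0.5000 0.0000
    outer loop
      vertex 0.00 5.00 0.00
      vertex 2.50 0.67 20.00
      vertex 0.00 5.00 20.00
    endloop
  endfacet
  facet normal 0.0000 -1.0000 0.0000
    outer loop
      vertex 2.50 0.67 0.00
      vertex 7.50 0.67 0.00
      vertex 7.50 0.67 20.00
    endloop
  endfacet
  facet normal 0.0000 -1.0000 0.0000
    outer loop
      vertex 2.50 0.67 0.00
      vertex 7.50 0.67 20.00
      vertex 2.50 0.67 20.00
    endloop
  endfacet
  facet normal 0.8660 -0.5000 0.0000
    outer loop
      vertex 7.50 0.67 0.00
      vertex 10.00 5.00 0.00
      vertex 10.00 5.00 20.00
    endloop
  endfacet
  facet normal 0.8660 -0.5000 0.0000
    outer loop
      vertex 7.50 0.67 0.00
      vertex 10.00 5.00 20.00
      vertex 7.50 0.67 20.00
    endloop
  endfacet
endsolid part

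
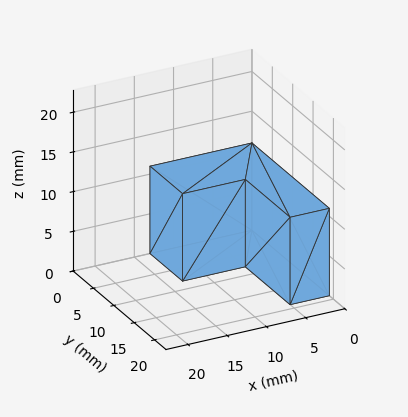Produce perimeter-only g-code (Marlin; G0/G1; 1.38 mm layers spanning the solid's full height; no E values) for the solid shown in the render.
Reading the render: the shape is an L-shaped prism: outer 13 × 19 mm, arm thicknesses ≈ 8 mm (horizontal) and 5 mm (vertical), extruded 11 mm in z (dimensions read to the nearest mm from the axis ticks). For the g-code, the solid's height is divided into equal slices at the stated Δz and each level perimeter traced with G1 moves after a G0 lift.

; perimeter-only toolpath
G21 ; units = mm
G90 ; absolute positioning
G28 ; home
; layer 1
G0 Z1.38
G0 X0.00 Y0.00
G1 X13.00 Y0.00
G1 X13.00 Y8.00
G1 X5.00 Y8.00
G1 X5.00 Y19.00
G1 X0.00 Y19.00
G1 X0.00 Y0.00
; layer 2
G0 Z2.75
G0 X0.00 Y0.00
G1 X13.00 Y0.00
G1 X13.00 Y8.00
G1 X5.00 Y8.00
G1 X5.00 Y19.00
G1 X0.00 Y19.00
G1 X0.00 Y0.00
; layer 3
G0 Z4.12
G0 X0.00 Y0.00
G1 X13.00 Y0.00
G1 X13.00 Y8.00
G1 X5.00 Y8.00
G1 X5.00 Y19.00
G1 X0.00 Y19.00
G1 X0.00 Y0.00
; layer 4
G0 Z5.50
G0 X0.00 Y0.00
G1 X13.00 Y0.00
G1 X13.00 Y8.00
G1 X5.00 Y8.00
G1 X5.00 Y19.00
G1 X0.00 Y19.00
G1 X0.00 Y0.00
; layer 5
G0 Z6.88
G0 X0.00 Y0.00
G1 X13.00 Y0.00
G1 X13.00 Y8.00
G1 X5.00 Y8.00
G1 X5.00 Y19.00
G1 X0.00 Y19.00
G1 X0.00 Y0.00
; layer 6
G0 Z8.25
G0 X0.00 Y0.00
G1 X13.00 Y0.00
G1 X13.00 Y8.00
G1 X5.00 Y8.00
G1 X5.00 Y19.00
G1 X0.00 Y19.00
G1 X0.00 Y0.00
; layer 7
G0 Z9.62
G0 X0.00 Y0.00
G1 X13.00 Y0.00
G1 X13.00 Y8.00
G1 X5.00 Y8.00
G1 X5.00 Y19.00
G1 X0.00 Y19.00
G1 X0.00 Y0.00
; layer 8
G0 Z11.00
G0 X0.00 Y0.00
G1 X13.00 Y0.00
G1 X13.00 Y8.00
G1 X5.00 Y8.00
G1 X5.00 Y19.00
G1 X0.00 Y19.00
G1 X0.00 Y0.00
M2 ; end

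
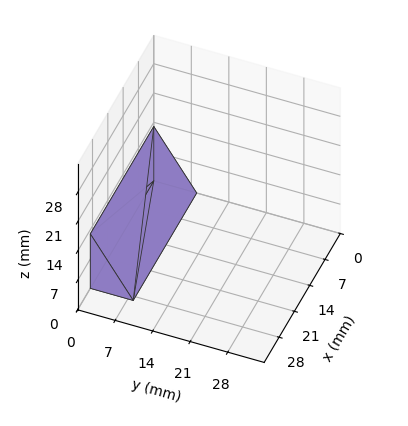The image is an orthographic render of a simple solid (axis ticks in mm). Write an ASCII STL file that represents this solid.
Reading the render: the shape is a wedge (ramp): 29 × 8 mm base, rising to 13 mm along the y=0 edge and sloping linearly to z=0 at y=8 (dimensions read to the nearest mm from the axis ticks). For the STL, each face is triangulated and given an outward normal.

solid part
  facet normal 0.0000 0.0000 -1.0000
    outer loop
      vertex 29.000 8.000 0.000
      vertex 29.000 0.000 0.000
      vertex 0.000 0.000 0.000
    endloop
  endfacet
  facet normal 0.0000 0.0000 -1.0000
    outer loop
      vertex 0.000 8.000 0.000
      vertex 29.000 8.000 0.000
      vertex 0.000 0.000 0.000
    endloop
  endfacet
  facet normal 0.0000 -1.0000 0.0000
    outer loop
      vertex 0.000 0.000 0.000
      vertex 29.000 0.000 0.000
      vertex 29.000 0.000 13.000
    endloop
  endfacet
  facet normal 0.0000 -1.0000 0.0000
    outer loop
      vertex 0.000 0.000 0.000
      vertex 29.000 0.000 13.000
      vertex 0.000 0.000 13.000
    endloop
  endfacet
  facet normal 0.0000 0.8517 0.5241
    outer loop
      vertex 0.000 0.000 13.000
      vertex 29.000 0.000 13.000
      vertex 29.000 8.000 0.000
    endloop
  endfacet
  facet normal 0.0000 0.8517 0.5241
    outer loop
      vertex 0.000 0.000 13.000
      vertex 29.000 8.000 0.000
      vertex 0.000 8.000 0.000
    endloop
  endfacet
  facet normal -1.0000 0.0000 0.0000
    outer loop
      vertex 0.000 0.000 13.000
      vertex 0.000 8.000 0.000
      vertex 0.000 0.000 0.000
    endloop
  endfacet
  facet normal 1.0000 0.0000 0.0000
    outer loop
      vertex 29.000 0.000 0.000
      vertex 29.000 8.000 0.000
      vertex 29.000 0.000 13.000
    endloop
  endfacet
endsolid part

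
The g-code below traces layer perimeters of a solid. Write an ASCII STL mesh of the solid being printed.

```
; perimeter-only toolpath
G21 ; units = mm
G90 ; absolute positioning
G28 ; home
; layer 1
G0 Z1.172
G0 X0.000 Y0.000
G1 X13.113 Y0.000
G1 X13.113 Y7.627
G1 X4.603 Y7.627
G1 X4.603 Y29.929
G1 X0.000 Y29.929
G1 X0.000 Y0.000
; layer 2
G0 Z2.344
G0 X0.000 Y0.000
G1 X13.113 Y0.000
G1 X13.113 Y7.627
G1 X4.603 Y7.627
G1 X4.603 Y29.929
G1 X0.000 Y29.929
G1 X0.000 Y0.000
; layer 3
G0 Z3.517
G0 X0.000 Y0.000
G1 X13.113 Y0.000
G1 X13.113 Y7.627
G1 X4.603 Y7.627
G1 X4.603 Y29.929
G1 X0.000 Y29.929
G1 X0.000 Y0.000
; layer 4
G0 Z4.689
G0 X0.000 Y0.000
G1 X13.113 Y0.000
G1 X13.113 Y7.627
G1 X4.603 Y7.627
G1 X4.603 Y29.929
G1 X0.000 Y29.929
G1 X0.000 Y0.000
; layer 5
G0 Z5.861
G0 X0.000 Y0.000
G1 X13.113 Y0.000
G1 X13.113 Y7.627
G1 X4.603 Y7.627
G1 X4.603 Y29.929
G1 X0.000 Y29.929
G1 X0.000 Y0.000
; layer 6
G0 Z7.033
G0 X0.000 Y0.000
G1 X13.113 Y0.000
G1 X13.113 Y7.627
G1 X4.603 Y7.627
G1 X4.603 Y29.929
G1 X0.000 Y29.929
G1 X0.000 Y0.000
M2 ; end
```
solid part
  facet normal 0.0000 0.0000 -1.0000
    outer loop
      vertex 13.113 7.627 0.000
      vertex 13.113 0.000 0.000
      vertex 0.000 0.000 0.000
    endloop
  endfacet
  facet normal 0.0000 0.0000 -1.0000
    outer loop
      vertex 4.603 7.627 0.000
      vertex 13.113 7.627 0.000
      vertex 0.000 0.000 0.000
    endloop
  endfacet
  facet normal 0.0000 0.0000 -1.0000
    outer loop
      vertex 4.603 29.929 0.000
      vertex 4.603 7.627 0.000
      vertex 0.000 0.000 0.000
    endloop
  endfacet
  facet normal 0.0000 0.0000 -1.0000
    outer loop
      vertex 0.000 29.929 0.000
      vertex 4.603 29.929 0.000
      vertex 0.000 0.000 0.000
    endloop
  endfacet
  facet normal 0.0000 0.0000 1.0000
    outer loop
      vertex 0.000 0.000 7.033
      vertex 13.113 0.000 7.033
      vertex 13.113 7.627 7.033
    endloop
  endfacet
  facet normal 0.0000 0.0000 1.0000
    outer loop
      vertex 0.000 0.000 7.033
      vertex 13.113 7.627 7.033
      vertex 4.603 7.627 7.033
    endloop
  endfacet
  facet normal 0.0000 0.0000 1.0000
    outer loop
      vertex 0.000 0.000 7.033
      vertex 4.603 7.627 7.033
      vertex 4.603 29.929 7.033
    endloop
  endfacet
  facet normal 0.0000 0.0000 1.0000
    outer loop
      vertex 0.000 0.000 7.033
      vertex 4.603 29.929 7.033
      vertex 0.000 29.929 7.033
    endloop
  endfacet
  facet normal 0.0000 -1.0000 0.0000
    outer loop
      vertex 0.000 0.000 0.000
      vertex 13.113 0.000 0.000
      vertex 13.113 0.000 7.033
    endloop
  endfacet
  facet normal 0.0000 -1.0000 0.0000
    outer loop
      vertex 0.000 0.000 0.000
      vertex 13.113 0.000 7.033
      vertex 0.000 0.000 7.033
    endloop
  endfacet
  facet normal 1.0000 0.0000 0.0000
    outer loop
      vertex 13.113 0.000 0.000
      vertex 13.113 7.627 0.000
      vertex 13.113 7.627 7.033
    endloop
  endfacet
  facet normal 1.0000 0.0000 0.0000
    outer loop
      vertex 13.113 0.000 0.000
      vertex 13.113 7.627 7.033
      vertex 13.113 0.000 7.033
    endloop
  endfacet
  facet normal 0.0000 1.0000 0.0000
    outer loop
      vertex 13.113 7.627 0.000
      vertex 4.603 7.627 0.000
      vertex 4.603 7.627 7.033
    endloop
  endfacet
  facet normal 0.0000 1.0000 0.0000
    outer loop
      vertex 13.113 7.627 0.000
      vertex 4.603 7.627 7.033
      vertex 13.113 7.627 7.033
    endloop
  endfacet
  facet normal 1.0000 0.0000 0.0000
    outer loop
      vertex 4.603 7.627 0.000
      vertex 4.603 29.929 0.000
      vertex 4.603 29.929 7.033
    endloop
  endfacet
  facet normal 1.0000 0.0000 0.0000
    outer loop
      vertex 4.603 7.627 0.000
      vertex 4.603 29.929 7.033
      vertex 4.603 7.627 7.033
    endloop
  endfacet
  facet normal 0.0000 1.0000 0.0000
    outer loop
      vertex 4.603 29.929 0.000
      vertex 0.000 29.929 0.000
      vertex 0.000 29.929 7.033
    endloop
  endfacet
  facet normal 0.0000 1.0000 0.0000
    outer loop
      vertex 4.603 29.929 0.000
      vertex 0.000 29.929 7.033
      vertex 4.603 29.929 7.033
    endloop
  endfacet
  facet normal -1.0000 0.0000 0.0000
    outer loop
      vertex 0.000 29.929 0.000
      vertex 0.000 0.000 0.000
      vertex 0.000 0.000 7.033
    endloop
  endfacet
  facet normal -1.0000 0.0000 0.0000
    outer loop
      vertex 0.000 29.929 0.000
      vertex 0.000 0.000 7.033
      vertex 0.000 29.929 7.033
    endloop
  endfacet
endsolid part

The G0 Z moves step by Δz≈1.172 mm. Every layer's G1 loop is the same polygon, so the solid is a straight extrusion of it from z=0 to z≈7.03. Closing with flat bottom and top caps and triangulating gives 20 facets — an L-shaped prism: outer 13.1 × 29.9 mm, arm thicknesses ≈ 7.63 mm (horizontal) and 4.6 mm (vertical), extruded 7.03 mm in z.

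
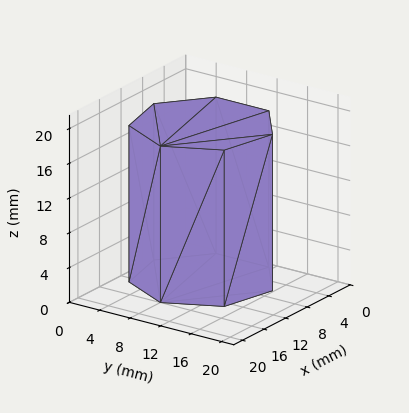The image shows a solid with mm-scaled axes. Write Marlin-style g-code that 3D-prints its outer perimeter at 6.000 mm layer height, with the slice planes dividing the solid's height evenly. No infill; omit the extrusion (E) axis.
Reading the render: the shape is a regular 7-sided prism (a cylinder approximated with 7 flat sides), circumscribed radius ≈ 8 mm, height ≈ 18 mm (dimensions read to the nearest mm from the axis ticks). For the g-code, the solid's height is divided into equal slices at the stated Δz and each level perimeter traced with G1 moves after a G0 lift.

; perimeter-only toolpath
G21 ; units = mm
G90 ; absolute positioning
G28 ; home
; layer 1
G0 Z6.000
G0 X16.000 Y8.000
G1 X12.988 Y14.255
G1 X6.220 Y15.799
G1 X0.792 Y11.471
G1 X0.792 Y4.529
G1 X6.220 Y0.201
G1 X12.988 Y1.745
G1 X16.000 Y8.000
; layer 2
G0 Z12.000
G0 X16.000 Y8.000
G1 X12.988 Y14.255
G1 X6.220 Y15.799
G1 X0.792 Y11.471
G1 X0.792 Y4.529
G1 X6.220 Y0.201
G1 X12.988 Y1.745
G1 X16.000 Y8.000
; layer 3
G0 Z18.000
G0 X16.000 Y8.000
G1 X12.988 Y14.255
G1 X6.220 Y15.799
G1 X0.792 Y11.471
G1 X0.792 Y4.529
G1 X6.220 Y0.201
G1 X12.988 Y1.745
G1 X16.000 Y8.000
M2 ; end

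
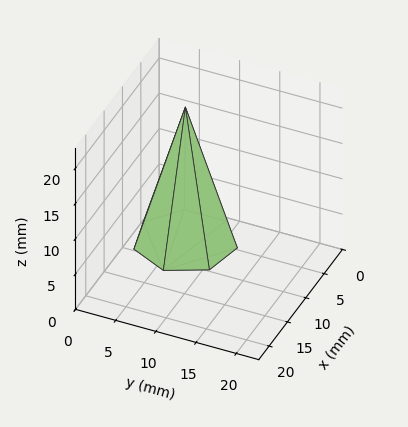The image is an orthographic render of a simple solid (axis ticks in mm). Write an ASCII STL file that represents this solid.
Reading the render: the shape is a regular 7-sided pyramid, base circumscribed radius ≈ 6 mm, apex at z ≈ 19 mm (dimensions read to the nearest mm from the axis ticks). For the STL, each face is triangulated and given an outward normal.

solid part
  facet normal 0.0000 0.0000 -1.0000
    outer loop
      vertex 4.665 11.850 0.000
      vertex 9.741 10.691 0.000
      vertex 12.000 6.000 0.000
    endloop
  endfacet
  facet normal 0.0000 0.0000 -1.0000
    outer loop
      vertex 0.594 8.603 0.000
      vertex 4.665 11.850 0.000
      vertex 12.000 6.000 0.000
    endloop
  endfacet
  facet normal 0.0000 0.0000 -1.0000
    outer loop
      vertex 0.594 3.397 0.000
      vertex 0.594 8.603 0.000
      vertex 12.000 6.000 0.000
    endloop
  endfacet
  facet normal 0.0000 0.0000 -1.0000
    outer loop
      vertex 4.665 0.150 0.000
      vertex 0.594 3.397 0.000
      vertex 12.000 6.000 0.000
    endloop
  endfacet
  facet normal 0.0000 0.0000 -1.0000
    outer loop
      vertex 9.741 1.309 0.000
      vertex 4.665 0.150 0.000
      vertex 12.000 6.000 0.000
    endloop
  endfacet
  facet normal 0.8666 0.4173 0.2737
    outer loop
      vertex 12.000 6.000 0.000
      vertex 9.741 10.691 0.000
      vertex 6.000 6.000 19.000
    endloop
  endfacet
  facet normal 0.2141 0.9377 0.2737
    outer loop
      vertex 9.741 10.691 0.000
      vertex 4.665 11.850 0.000
      vertex 6.000 6.000 19.000
    endloop
  endfacet
  facet normal -0.5997 0.7519 0.2737
    outer loop
      vertex 4.665 11.850 0.000
      vertex 0.594 8.603 0.000
      vertex 6.000 6.000 19.000
    endloop
  endfacet
  facet normal -0.9618 0.0000 0.2737
    outer loop
      vertex 0.594 8.603 0.000
      vertex 0.594 3.397 0.000
      vertex 6.000 6.000 19.000
    endloop
  endfacet
  facet normal -0.5997 -0.7519 0.2737
    outer loop
      vertex 0.594 3.397 0.000
      vertex 4.665 0.150 0.000
      vertex 6.000 6.000 19.000
    endloop
  endfacet
  facet normal 0.2141 -0.9377 0.2737
    outer loop
      vertex 4.665 0.150 0.000
      vertex 9.741 1.309 0.000
      vertex 6.000 6.000 19.000
    endloop
  endfacet
  facet normal 0.8666 -0.4173 0.2737
    outer loop
      vertex 9.741 1.309 0.000
      vertex 12.000 6.000 0.000
      vertex 6.000 6.000 19.000
    endloop
  endfacet
endsolid part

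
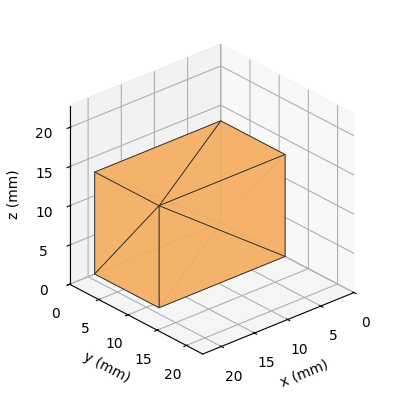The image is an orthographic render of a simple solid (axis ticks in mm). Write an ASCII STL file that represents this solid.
Reading the render: the shape is a rectangular box, roughly 19 × 11 mm footprint and 13 mm tall (dimensions read to the nearest mm from the axis ticks). For the STL, each face is triangulated and given an outward normal.

solid part
  facet normal 0.0000 0.0000 -1.0000
    outer loop
      vertex 19.000 11.000 0.000
      vertex 19.000 0.000 0.000
      vertex 0.000 0.000 0.000
    endloop
  endfacet
  facet normal 0.0000 0.0000 -1.0000
    outer loop
      vertex 0.000 11.000 0.000
      vertex 19.000 11.000 0.000
      vertex 0.000 0.000 0.000
    endloop
  endfacet
  facet normal 0.0000 0.0000 1.0000
    outer loop
      vertex 0.000 0.000 13.000
      vertex 19.000 0.000 13.000
      vertex 19.000 11.000 13.000
    endloop
  endfacet
  facet normal 0.0000 0.0000 1.0000
    outer loop
      vertex 0.000 0.000 13.000
      vertex 19.000 11.000 13.000
      vertex 0.000 11.000 13.000
    endloop
  endfacet
  facet normal 0.0000 -1.0000 0.0000
    outer loop
      vertex 0.000 0.000 0.000
      vertex 19.000 0.000 0.000
      vertex 19.000 0.000 13.000
    endloop
  endfacet
  facet normal 0.0000 -1.0000 0.0000
    outer loop
      vertex 0.000 0.000 0.000
      vertex 19.000 0.000 13.000
      vertex 0.000 0.000 13.000
    endloop
  endfacet
  facet normal 0.0000 1.0000 0.0000
    outer loop
      vertex 19.000 11.000 13.000
      vertex 19.000 11.000 0.000
      vertex 0.000 11.000 0.000
    endloop
  endfacet
  facet normal 0.0000 1.0000 0.0000
    outer loop
      vertex 0.000 11.000 13.000
      vertex 19.000 11.000 13.000
      vertex 0.000 11.000 0.000
    endloop
  endfacet
  facet normal -1.0000 0.0000 0.0000
    outer loop
      vertex 0.000 11.000 13.000
      vertex 0.000 11.000 0.000
      vertex 0.000 0.000 0.000
    endloop
  endfacet
  facet normal -1.0000 0.0000 0.0000
    outer loop
      vertex 0.000 0.000 13.000
      vertex 0.000 11.000 13.000
      vertex 0.000 0.000 0.000
    endloop
  endfacet
  facet normal 1.0000 0.0000 0.0000
    outer loop
      vertex 19.000 0.000 0.000
      vertex 19.000 11.000 0.000
      vertex 19.000 11.000 13.000
    endloop
  endfacet
  facet normal 1.0000 0.0000 0.0000
    outer loop
      vertex 19.000 0.000 0.000
      vertex 19.000 11.000 13.000
      vertex 19.000 0.000 13.000
    endloop
  endfacet
endsolid part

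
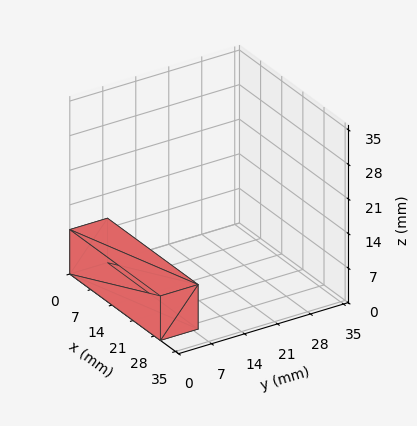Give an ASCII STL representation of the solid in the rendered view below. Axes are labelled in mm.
Reading the render: the shape is a rectangular box, roughly 30 × 8 mm footprint and 9 mm tall (dimensions read to the nearest mm from the axis ticks). For the STL, each face is triangulated and given an outward normal.

solid part
  facet normal 0.0000 0.0000 -1.0000
    outer loop
      vertex 30.00 8.00 0.00
      vertex 30.00 0.00 0.00
      vertex 0.00 0.00 0.00
    endloop
  endfacet
  facet normal 0.0000 0.0000 -1.0000
    outer loop
      vertex 0.00 8.00 0.00
      vertex 30.00 8.00 0.00
      vertex 0.00 0.00 0.00
    endloop
  endfacet
  facet normal 0.0000 0.0000 1.0000
    outer loop
      vertex 0.00 0.00 9.00
      vertex 30.00 0.00 9.00
      vertex 30.00 8.00 9.00
    endloop
  endfacet
  facet normal 0.0000 0.0000 1.0000
    outer loop
      vertex 0.00 0.00 9.00
      vertex 30.00 8.00 9.00
      vertex 0.00 8.00 9.00
    endloop
  endfacet
  facet normal 0.0000 -1.0000 0.0000
    outer loop
      vertex 0.00 0.00 0.00
      vertex 30.00 0.00 0.00
      vertex 30.00 0.00 9.00
    endloop
  endfacet
  facet normal 0.0000 -1.0000 0.0000
    outer loop
      vertex 0.00 0.00 0.00
      vertex 30.00 0.00 9.00
      vertex 0.00 0.00 9.00
    endloop
  endfacet
  facet normal 0.0000 1.0000 0.0000
    outer loop
      vertex 30.00 8.00 9.00
      vertex 30.00 8.00 0.00
      vertex 0.00 8.00 0.00
    endloop
  endfacet
  facet normal 0.0000 1.0000 0.0000
    outer loop
      vertex 0.00 8.00 9.00
      vertex 30.00 8.00 9.00
      vertex 0.00 8.00 0.00
    endloop
  endfacet
  facet normal -1.0000 0.0000 0.0000
    outer loop
      vertex 0.00 8.00 9.00
      vertex 0.00 8.00 0.00
      vertex 0.00 0.00 0.00
    endloop
  endfacet
  facet normal -1.0000 0.0000 0.0000
    outer loop
      vertex 0.00 0.00 9.00
      vertex 0.00 8.00 9.00
      vertex 0.00 0.00 0.00
    endloop
  endfacet
  facet normal 1.0000 0.0000 0.0000
    outer loop
      vertex 30.00 0.00 0.00
      vertex 30.00 8.00 0.00
      vertex 30.00 8.00 9.00
    endloop
  endfacet
  facet normal 1.0000 0.0000 0.0000
    outer loop
      vertex 30.00 0.00 0.00
      vertex 30.00 8.00 9.00
      vertex 30.00 0.00 9.00
    endloop
  endfacet
endsolid part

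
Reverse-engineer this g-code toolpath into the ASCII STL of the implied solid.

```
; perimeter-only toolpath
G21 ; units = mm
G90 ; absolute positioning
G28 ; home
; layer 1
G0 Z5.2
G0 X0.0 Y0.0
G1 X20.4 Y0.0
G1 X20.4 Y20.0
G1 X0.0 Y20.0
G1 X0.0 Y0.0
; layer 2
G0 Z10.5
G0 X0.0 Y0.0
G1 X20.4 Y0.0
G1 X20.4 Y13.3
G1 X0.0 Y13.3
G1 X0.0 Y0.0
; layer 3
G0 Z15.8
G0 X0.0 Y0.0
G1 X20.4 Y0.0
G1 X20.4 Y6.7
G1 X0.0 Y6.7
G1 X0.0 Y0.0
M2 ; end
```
solid part
  facet normal 0.0000 0.0000 -1.0000
    outer loop
      vertex 20.4 26.6 0.0
      vertex 20.4 0.0 0.0
      vertex 0.0 0.0 0.0
    endloop
  endfacet
  facet normal 0.0000 0.0000 -1.0000
    outer loop
      vertex 0.0 26.6 0.0
      vertex 20.4 26.6 0.0
      vertex 0.0 0.0 0.0
    endloop
  endfacet
  facet normal 0.0000 -1.0000 0.0000
    outer loop
      vertex 0.0 0.0 0.0
      vertex 20.4 0.0 0.0
      vertex 20.4 0.0 21.0
    endloop
  endfacet
  facet normal 0.0000 -1.0000 0.0000
    outer loop
      vertex 0.0 0.0 0.0
      vertex 20.4 0.0 21.0
      vertex 0.0 0.0 21.0
    endloop
  endfacet
  facet normal 0.0000 0.6196 0.7849
    outer loop
      vertex 0.0 0.0 21.0
      vertex 20.4 0.0 21.0
      vertex 20.4 26.6 0.0
    endloop
  endfacet
  facet normal 0.0000 0.6196 0.7849
    outer loop
      vertex 0.0 0.0 21.0
      vertex 20.4 26.6 0.0
      vertex 0.0 26.6 0.0
    endloop
  endfacet
  facet normal -1.0000 0.0000 0.0000
    outer loop
      vertex 0.0 0.0 21.0
      vertex 0.0 26.6 0.0
      vertex 0.0 0.0 0.0
    endloop
  endfacet
  facet normal 1.0000 0.0000 0.0000
    outer loop
      vertex 20.4 0.0 0.0
      vertex 20.4 26.6 0.0
      vertex 20.4 0.0 21.0
    endloop
  endfacet
endsolid part

The G0 Z moves step by Δz≈5.2 mm. The G1 loops shrink linearly with z, so the solid tapers from its base footprint up to z≈21. Closing with a flat bottom cap and the tapered top and triangulating gives 8 facets — a wedge (ramp): 20.4 × 26.6 mm base, rising to 21 mm along the y=0 edge and sloping linearly to z=0 at y=26.6.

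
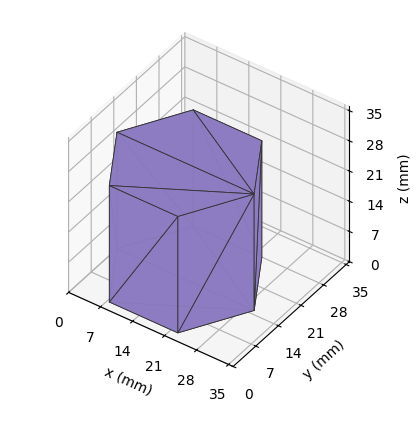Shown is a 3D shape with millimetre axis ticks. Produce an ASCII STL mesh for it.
Reading the render: the shape is a regular 6-sided prism (a cylinder approximated with 6 flat sides), circumscribed radius ≈ 15 mm, height ≈ 27 mm (dimensions read to the nearest mm from the axis ticks). For the STL, each face is triangulated and given an outward normal.

solid part
  facet normal 0.0000 0.0000 -1.0000
    outer loop
      vertex 7.50 27.99 0.00
      vertex 22.50 27.99 0.00
      vertex 30.00 15.00 0.00
    endloop
  endfacet
  facet normal 0.0000 0.0000 -1.0000
    outer loop
      vertex 0.00 15.00 0.00
      vertex 7.50 27.99 0.00
      vertex 30.00 15.00 0.00
    endloop
  endfacet
  facet normal 0.0000 0.0000 -1.0000
    outer loop
      vertex 7.50 2.01 0.00
      vertex 0.00 15.00 0.00
      vertex 30.00 15.00 0.00
    endloop
  endfacet
  facet normal 0.0000 0.0000 -1.0000
    outer loop
      vertex 22.50 2.01 0.00
      vertex 7.50 2.01 0.00
      vertex 30.00 15.00 0.00
    endloop
  endfacet
  facet normal 0.0000 0.0000 1.0000
    outer loop
      vertex 30.00 15.00 27.00
      vertex 22.50 27.99 27.00
      vertex 7.50 27.99 27.00
    endloop
  endfacet
  facet normal 0.0000 0.0000 1.0000
    outer loop
      vertex 30.00 15.00 27.00
      vertex 7.50 27.99 27.00
      vertex 0.00 15.00 27.00
    endloop
  endfacet
  facet normal 0.0000 0.0000 1.0000
    outer loop
      vertex 30.00 15.00 27.00
      vertex 0.00 15.00 27.00
      vertex 7.50 2.01 27.00
    endloop
  endfacet
  facet normal 0.0000 0.0000 1.0000
    outer loop
      vertex 30.00 15.00 27.00
      vertex 7.50 2.01 27.00
      vertex 22.50 2.01 27.00
    endloop
  endfacet
  facet normal 0.8660 0.5000 0.0000
    outer loop
      vertex 30.00 15.00 0.00
      vertex 22.50 27.99 0.00
      vertex 22.50 27.99 27.00
    endloop
  endfacet
  facet normal 0.8660 0.5000 0.0000
    outer loop
      vertex 30.00 15.00 0.00
      vertex 22.50 27.99 27.00
      vertex 30.00 15.00 27.00
    endloop
  endfacet
  facet normal 0.0000 1.0000 0.0000
    outer loop
      vertex 22.50 27.99 0.00
      vertex 7.50 27.99 0.00
      vertex 7.50 27.99 27.00
    endloop
  endfacet
  facet normal 0.0000 1.0000 0.0000
    outer loop
      vertex 22.50 27.99 0.00
      vertex 7.50 27.99 27.00
      vertex 22.50 27.99 27.00
    endloop
  endfacet
  facet normal -0.8660 0.5000 0.0000
    outer loop
      vertex 7.50 27.99 0.00
      vertex 0.00 15.00 0.00
      vertex 0.00 15.00 27.00
    endloop
  endfacet
  facet normal -0.8660 0.5000 0.0000
    outer loop
      vertex 7.50 27.99 0.00
      vertex 0.00 15.00 27.00
      vertex 7.50 27.99 27.00
    endloop
  endfacet
  facet normal -0.8660 -0.5000 0.0000
    outer loop
      vertex 0.00 15.00 0.00
      vertex 7.50 2.01 0.00
      vertex 7.50 2.01 27.00
    endloop
  endfacet
  facet normal -0.8660 -0.5000 0.0000
    outer loop
      vertex 0.00 15.00 0.00
      vertex 7.50 2.01 27.00
      vertex 0.00 15.00 27.00
    endloop
  endfacet
  facet normal 0.0000 -1.0000 0.0000
    outer loop
      vertex 7.50 2.01 0.00
      vertex 22.50 2.01 0.00
      vertex 22.50 2.01 27.00
    endloop
  endfacet
  facet normal 0.0000 -1.0000 0.0000
    outer loop
      vertex 7.50 2.01 0.00
      vertex 22.50 2.01 27.00
      vertex 7.50 2.01 27.00
    endloop
  endfacet
  facet normal 0.8660 -0.5000 0.0000
    outer loop
      vertex 22.50 2.01 0.00
      vertex 30.00 15.00 0.00
      vertex 30.00 15.00 27.00
    endloop
  endfacet
  facet normal 0.8660 -0.5000 0.0000
    outer loop
      vertex 22.50 2.01 0.00
      vertex 30.00 15.00 27.00
      vertex 22.50 2.01 27.00
    endloop
  endfacet
endsolid part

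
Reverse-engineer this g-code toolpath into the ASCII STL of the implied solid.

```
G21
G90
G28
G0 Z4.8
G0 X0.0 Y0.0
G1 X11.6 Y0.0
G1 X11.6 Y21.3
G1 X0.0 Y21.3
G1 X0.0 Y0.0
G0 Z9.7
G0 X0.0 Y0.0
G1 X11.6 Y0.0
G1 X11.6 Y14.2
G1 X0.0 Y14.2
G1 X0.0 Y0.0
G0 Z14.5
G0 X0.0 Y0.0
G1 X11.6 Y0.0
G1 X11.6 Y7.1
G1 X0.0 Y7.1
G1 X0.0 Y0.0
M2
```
solid part
  facet normal 0.0000 0.0000 -1.0000
    outer loop
      vertex 11.6 28.4 0.0
      vertex 11.6 0.0 0.0
      vertex 0.0 0.0 0.0
    endloop
  endfacet
  facet normal 0.0000 0.0000 -1.0000
    outer loop
      vertex 0.0 28.4 0.0
      vertex 11.6 28.4 0.0
      vertex 0.0 0.0 0.0
    endloop
  endfacet
  facet normal 0.0000 -1.0000 0.0000
    outer loop
      vertex 0.0 0.0 0.0
      vertex 11.6 0.0 0.0
      vertex 11.6 0.0 19.3
    endloop
  endfacet
  facet normal 0.0000 -1.0000 0.0000
    outer loop
      vertex 0.0 0.0 0.0
      vertex 11.6 0.0 19.3
      vertex 0.0 0.0 19.3
    endloop
  endfacet
  facet normal 0.0000 0.5621 0.8271
    outer loop
      vertex 0.0 0.0 19.3
      vertex 11.6 0.0 19.3
      vertex 11.6 28.4 0.0
    endloop
  endfacet
  facet normal 0.0000 0.5621 0.8271
    outer loop
      vertex 0.0 0.0 19.3
      vertex 11.6 28.4 0.0
      vertex 0.0 28.4 0.0
    endloop
  endfacet
  facet normal -1.0000 0.0000 0.0000
    outer loop
      vertex 0.0 0.0 19.3
      vertex 0.0 28.4 0.0
      vertex 0.0 0.0 0.0
    endloop
  endfacet
  facet normal 1.0000 0.0000 0.0000
    outer loop
      vertex 11.6 0.0 0.0
      vertex 11.6 28.4 0.0
      vertex 11.6 0.0 19.3
    endloop
  endfacet
endsolid part

The G0 Z moves step by Δz≈4.8 mm. The G1 loops shrink linearly with z, so the solid tapers from its base footprint up to z≈19.3. Closing with a flat bottom cap and the tapered top and triangulating gives 8 facets — a wedge (ramp): 11.6 × 28.4 mm base, rising to 19.3 mm along the y=0 edge and sloping linearly to z=0 at y=28.4.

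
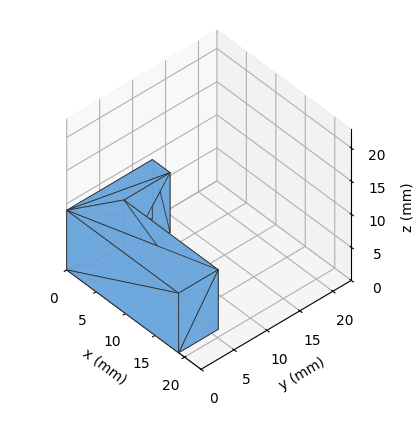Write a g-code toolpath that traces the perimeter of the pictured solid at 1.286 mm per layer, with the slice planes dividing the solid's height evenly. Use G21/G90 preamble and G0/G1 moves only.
Reading the render: the shape is an L-shaped prism: outer 19 × 13 mm, arm thicknesses ≈ 6 mm (horizontal) and 3 mm (vertical), extruded 9 mm in z (dimensions read to the nearest mm from the axis ticks). For the g-code, the solid's height is divided into equal slices at the stated Δz and each level perimeter traced with G1 moves after a G0 lift.

; perimeter-only toolpath
G21 ; units = mm
G90 ; absolute positioning
G28 ; home
; layer 1
G0 Z1.286
G0 X0.000 Y0.000
G1 X19.000 Y0.000
G1 X19.000 Y6.000
G1 X3.000 Y6.000
G1 X3.000 Y13.000
G1 X0.000 Y13.000
G1 X0.000 Y0.000
; layer 2
G0 Z2.571
G0 X0.000 Y0.000
G1 X19.000 Y0.000
G1 X19.000 Y6.000
G1 X3.000 Y6.000
G1 X3.000 Y13.000
G1 X0.000 Y13.000
G1 X0.000 Y0.000
; layer 3
G0 Z3.857
G0 X0.000 Y0.000
G1 X19.000 Y0.000
G1 X19.000 Y6.000
G1 X3.000 Y6.000
G1 X3.000 Y13.000
G1 X0.000 Y13.000
G1 X0.000 Y0.000
; layer 4
G0 Z5.143
G0 X0.000 Y0.000
G1 X19.000 Y0.000
G1 X19.000 Y6.000
G1 X3.000 Y6.000
G1 X3.000 Y13.000
G1 X0.000 Y13.000
G1 X0.000 Y0.000
; layer 5
G0 Z6.429
G0 X0.000 Y0.000
G1 X19.000 Y0.000
G1 X19.000 Y6.000
G1 X3.000 Y6.000
G1 X3.000 Y13.000
G1 X0.000 Y13.000
G1 X0.000 Y0.000
; layer 6
G0 Z7.714
G0 X0.000 Y0.000
G1 X19.000 Y0.000
G1 X19.000 Y6.000
G1 X3.000 Y6.000
G1 X3.000 Y13.000
G1 X0.000 Y13.000
G1 X0.000 Y0.000
; layer 7
G0 Z9.000
G0 X0.000 Y0.000
G1 X19.000 Y0.000
G1 X19.000 Y6.000
G1 X3.000 Y6.000
G1 X3.000 Y13.000
G1 X0.000 Y13.000
G1 X0.000 Y0.000
M2 ; end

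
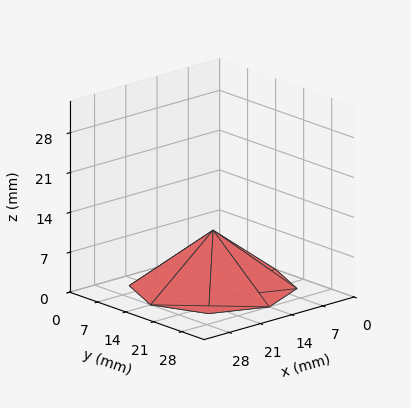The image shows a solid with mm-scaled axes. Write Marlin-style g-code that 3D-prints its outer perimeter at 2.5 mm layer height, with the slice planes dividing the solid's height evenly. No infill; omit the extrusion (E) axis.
Reading the render: the shape is a regular 8-sided pyramid, base circumscribed radius ≈ 14 mm, apex at z ≈ 10 mm (dimensions read to the nearest mm from the axis ticks). For the g-code, the solid's height is divided into equal slices at the stated Δz and each level perimeter traced with G1 moves after a G0 lift.

; perimeter-only toolpath
G21 ; units = mm
G90 ; absolute positioning
G28 ; home
; layer 1
G0 Z2.5
G0 X24.5 Y14.0
G1 X21.4 Y21.4
G1 X14.0 Y24.5
G1 X6.6 Y21.4
G1 X3.5 Y14.0
G1 X6.6 Y6.6
G1 X14.0 Y3.5
G1 X21.4 Y6.6
G1 X24.5 Y14.0
; layer 2
G0 Z5.0
G0 X21.0 Y14.0
G1 X18.9 Y18.9
G1 X14.0 Y21.0
G1 X9.1 Y18.9
G1 X7.0 Y14.0
G1 X9.1 Y9.1
G1 X14.0 Y7.0
G1 X18.9 Y9.1
G1 X21.0 Y14.0
; layer 3
G0 Z7.5
G0 X17.5 Y14.0
G1 X16.5 Y16.5
G1 X14.0 Y17.5
G1 X11.5 Y16.5
G1 X10.5 Y14.0
G1 X11.5 Y11.5
G1 X14.0 Y10.5
G1 X16.5 Y11.5
G1 X17.5 Y14.0
M2 ; end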